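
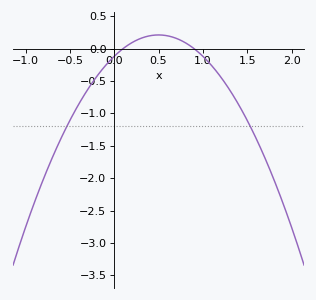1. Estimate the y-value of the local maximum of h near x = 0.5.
0.211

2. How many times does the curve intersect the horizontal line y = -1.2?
2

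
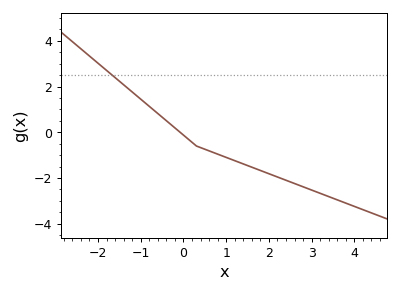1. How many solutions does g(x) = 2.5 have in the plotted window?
1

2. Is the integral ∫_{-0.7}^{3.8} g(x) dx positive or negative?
negative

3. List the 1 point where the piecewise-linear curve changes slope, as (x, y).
(0.3, -0.6)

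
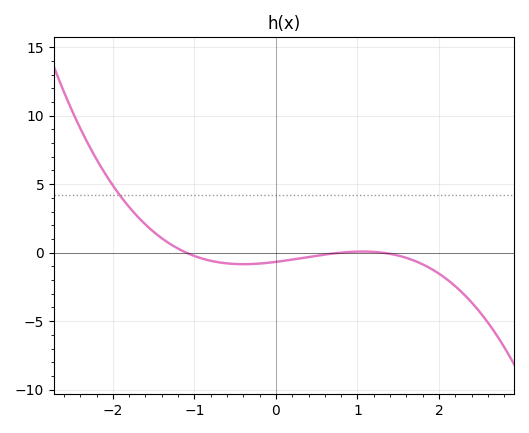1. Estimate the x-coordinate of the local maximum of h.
1.1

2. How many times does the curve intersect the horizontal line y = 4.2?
1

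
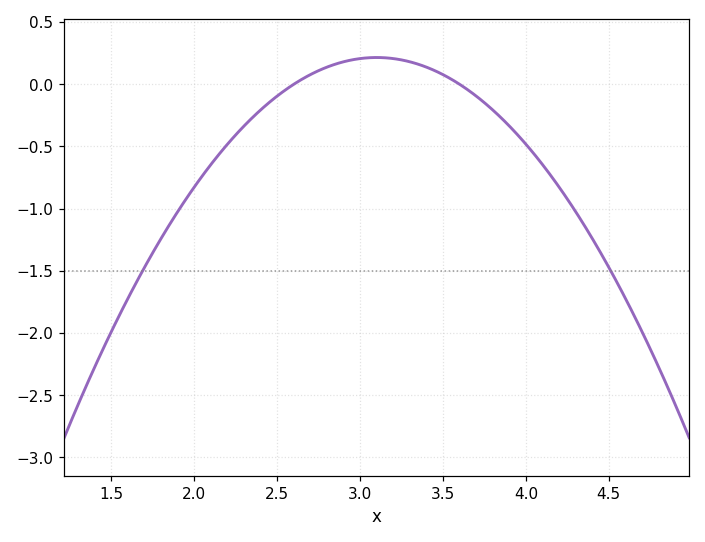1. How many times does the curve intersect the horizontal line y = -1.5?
2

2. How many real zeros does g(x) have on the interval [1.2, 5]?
2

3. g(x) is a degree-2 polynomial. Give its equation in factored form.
y = -0.86(x - 2.6)(x - 3.6)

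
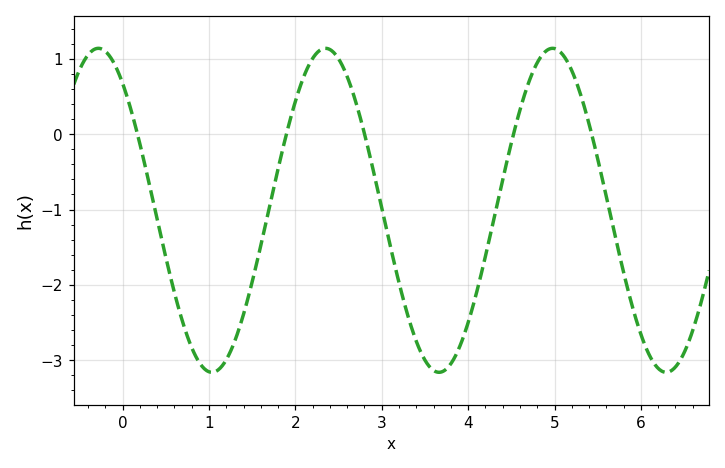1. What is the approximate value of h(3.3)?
-2.4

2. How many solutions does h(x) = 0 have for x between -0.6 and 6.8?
5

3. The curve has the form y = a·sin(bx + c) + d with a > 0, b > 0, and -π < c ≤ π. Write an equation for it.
y = 2.15sin(2.39x + 2.24) - 1.01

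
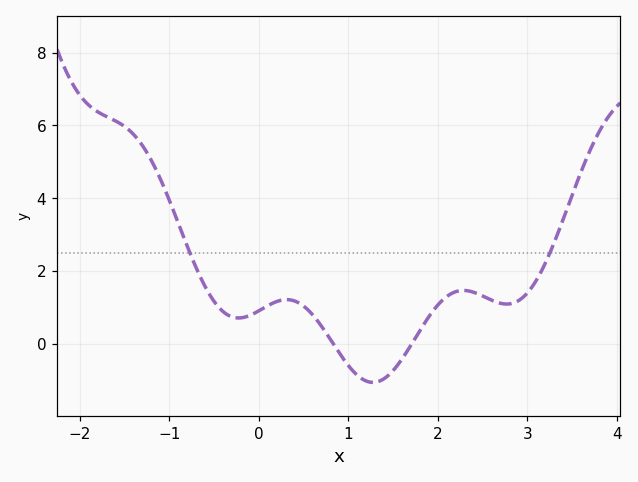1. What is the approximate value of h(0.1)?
1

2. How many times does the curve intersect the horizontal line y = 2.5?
2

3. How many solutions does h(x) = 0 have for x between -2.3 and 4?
2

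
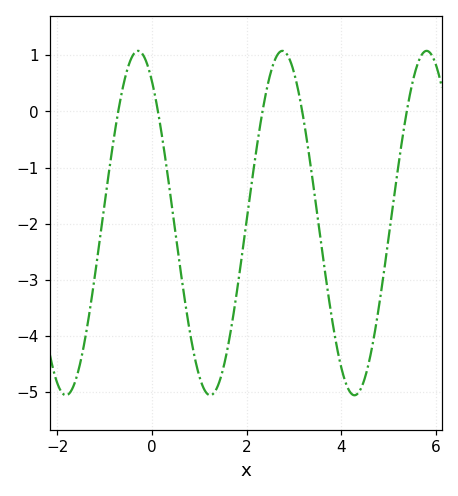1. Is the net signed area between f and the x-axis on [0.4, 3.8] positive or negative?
negative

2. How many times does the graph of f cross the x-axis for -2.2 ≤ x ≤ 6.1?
5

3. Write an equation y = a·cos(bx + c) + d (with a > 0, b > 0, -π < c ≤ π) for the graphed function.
y = 3.07cos(2.06x + 0.602) - 1.99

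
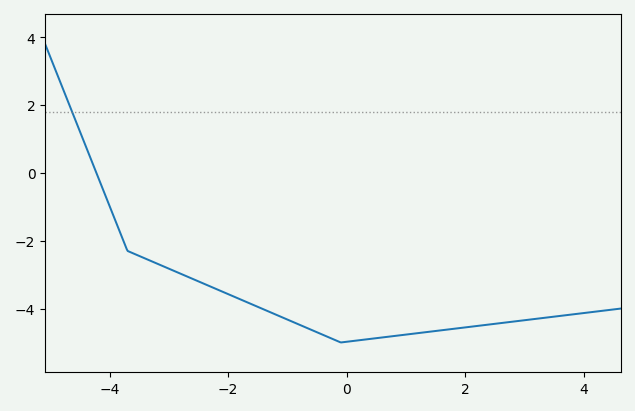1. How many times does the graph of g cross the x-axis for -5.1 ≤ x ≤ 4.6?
1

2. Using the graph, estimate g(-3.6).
-2.4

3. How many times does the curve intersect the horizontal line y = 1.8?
1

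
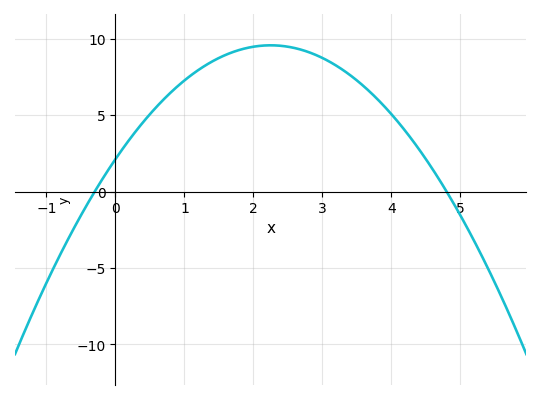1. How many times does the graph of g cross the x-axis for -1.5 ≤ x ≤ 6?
2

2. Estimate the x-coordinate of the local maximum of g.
2.2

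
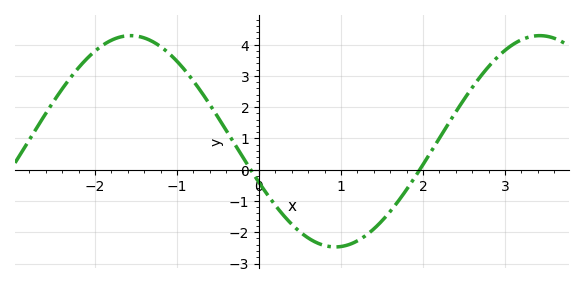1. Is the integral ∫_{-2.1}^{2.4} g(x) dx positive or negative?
positive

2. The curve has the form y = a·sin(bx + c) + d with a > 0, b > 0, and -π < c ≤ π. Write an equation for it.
y = 3.38sin(1.3x - 2.7) + 0.91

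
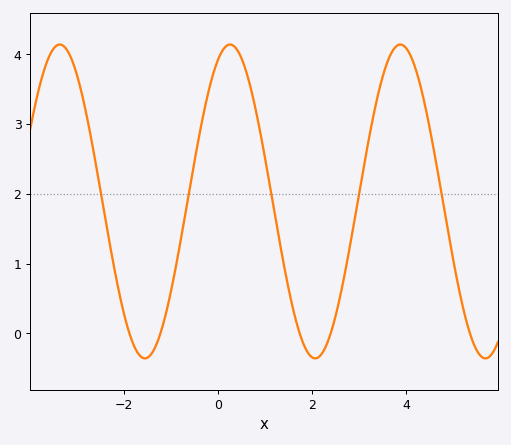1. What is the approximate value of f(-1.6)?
-0.4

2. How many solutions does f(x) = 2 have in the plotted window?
5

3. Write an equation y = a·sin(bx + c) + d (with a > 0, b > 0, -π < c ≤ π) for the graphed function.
y = 2.25sin(1.7x + 1.1) + 1.89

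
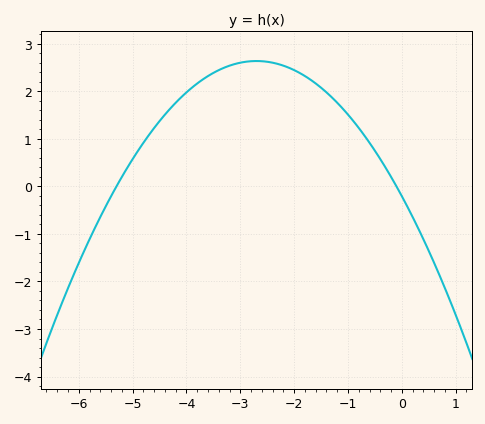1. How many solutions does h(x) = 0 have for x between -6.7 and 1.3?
2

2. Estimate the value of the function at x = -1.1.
1.6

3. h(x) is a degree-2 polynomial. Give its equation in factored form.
y = -0.39(x + 5.3)(x + 0.1)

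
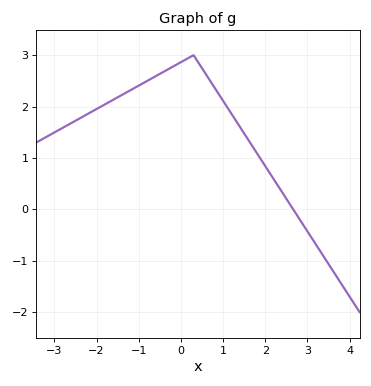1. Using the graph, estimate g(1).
2.1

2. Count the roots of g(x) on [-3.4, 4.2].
1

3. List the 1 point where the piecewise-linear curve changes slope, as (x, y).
(0.3, 3)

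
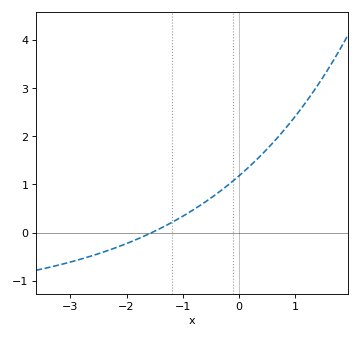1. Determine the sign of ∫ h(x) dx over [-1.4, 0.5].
positive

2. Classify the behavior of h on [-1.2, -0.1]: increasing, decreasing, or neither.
increasing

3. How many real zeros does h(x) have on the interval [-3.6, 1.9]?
1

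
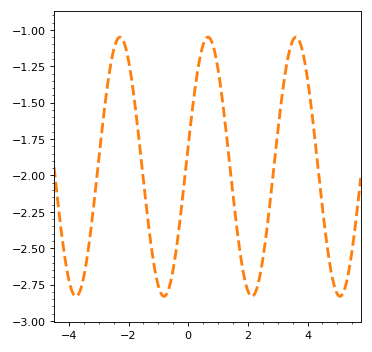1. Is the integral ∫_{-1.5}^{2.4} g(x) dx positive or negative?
negative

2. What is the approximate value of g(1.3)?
-1.75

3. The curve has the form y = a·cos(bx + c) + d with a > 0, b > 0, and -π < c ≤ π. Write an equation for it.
y = 0.89cos(2.13x - 1.41) - 1.94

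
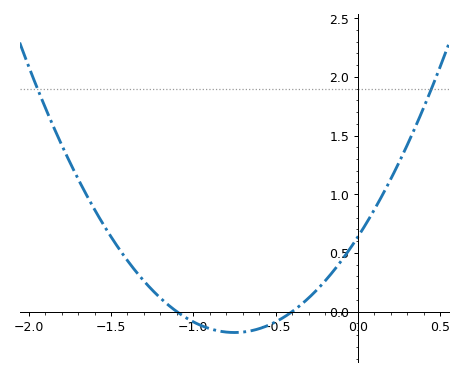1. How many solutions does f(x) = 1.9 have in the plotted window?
2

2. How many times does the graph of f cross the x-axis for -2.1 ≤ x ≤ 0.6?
2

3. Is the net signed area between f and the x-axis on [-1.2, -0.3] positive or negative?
negative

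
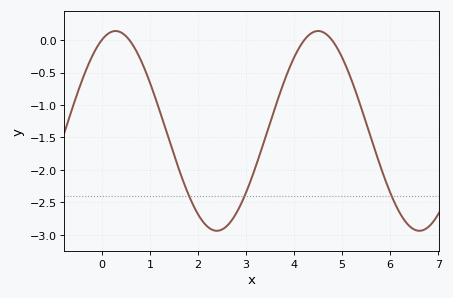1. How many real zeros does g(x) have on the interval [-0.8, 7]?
4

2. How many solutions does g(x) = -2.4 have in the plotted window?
3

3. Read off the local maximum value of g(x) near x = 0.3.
0.14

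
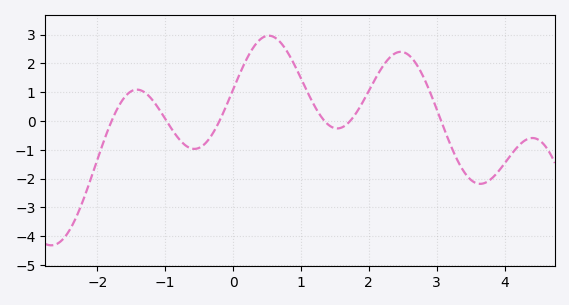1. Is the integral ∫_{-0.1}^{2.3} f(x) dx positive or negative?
positive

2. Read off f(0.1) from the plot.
1.6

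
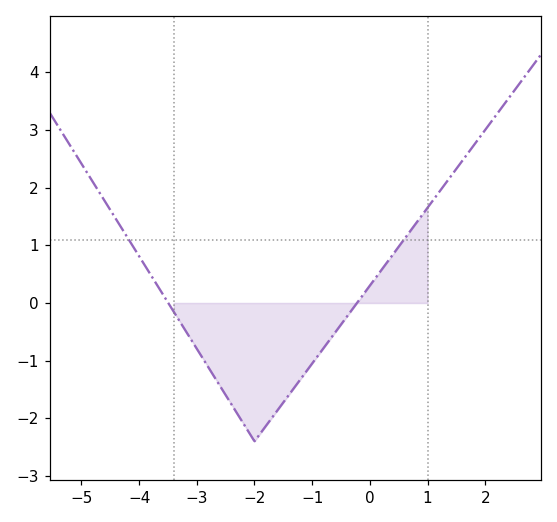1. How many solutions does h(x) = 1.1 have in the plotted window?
2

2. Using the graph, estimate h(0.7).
1.2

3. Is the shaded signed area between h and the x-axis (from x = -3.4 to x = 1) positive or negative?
negative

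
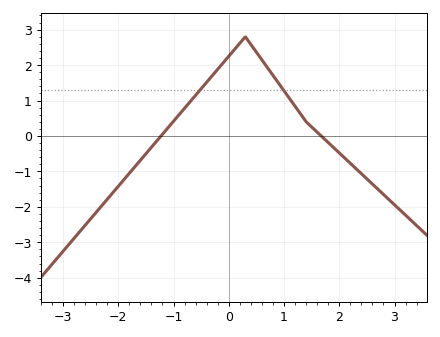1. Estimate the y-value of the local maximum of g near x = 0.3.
2.8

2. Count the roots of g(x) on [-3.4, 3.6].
2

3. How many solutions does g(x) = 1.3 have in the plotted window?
2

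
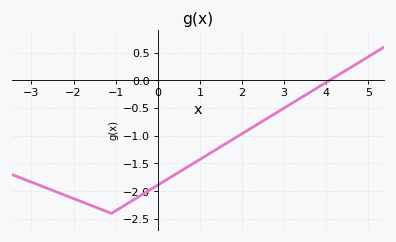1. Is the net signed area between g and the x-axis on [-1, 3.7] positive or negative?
negative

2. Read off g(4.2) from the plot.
0.054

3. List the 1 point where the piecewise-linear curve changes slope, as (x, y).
(-1.1, -2.4)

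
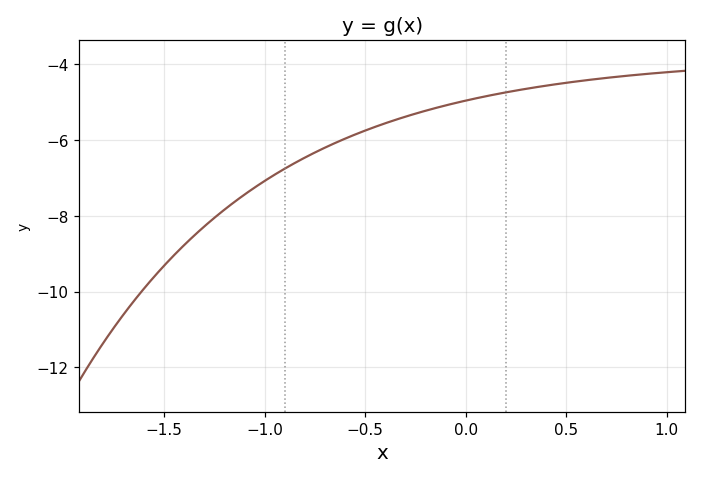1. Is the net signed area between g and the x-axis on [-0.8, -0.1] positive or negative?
negative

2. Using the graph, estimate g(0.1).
-4.85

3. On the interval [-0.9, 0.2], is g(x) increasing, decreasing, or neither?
increasing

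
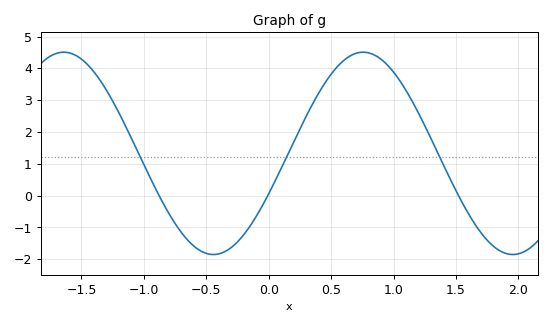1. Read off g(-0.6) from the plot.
-1.59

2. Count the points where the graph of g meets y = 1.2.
3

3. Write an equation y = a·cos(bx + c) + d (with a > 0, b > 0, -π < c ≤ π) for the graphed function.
y = 3.18cos(2.62x - 1.98) + 1.33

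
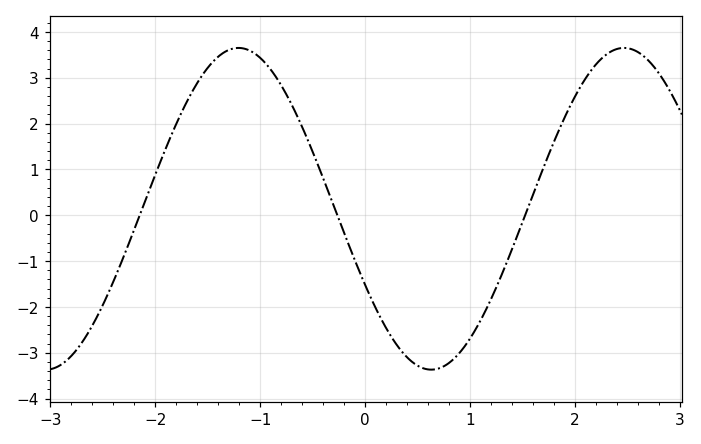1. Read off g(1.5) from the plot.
-0.161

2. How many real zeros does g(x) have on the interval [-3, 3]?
3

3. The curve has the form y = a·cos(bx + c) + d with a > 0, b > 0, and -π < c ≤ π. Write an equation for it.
y = 3.51cos(1.71x + 2.06) + 0.14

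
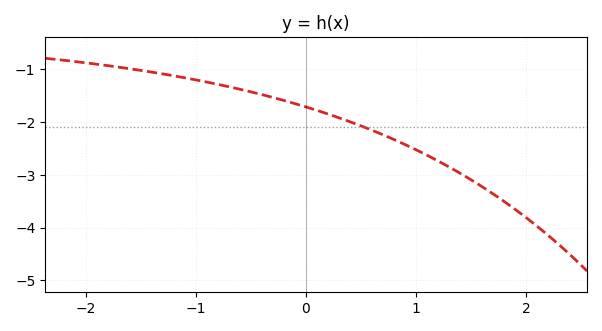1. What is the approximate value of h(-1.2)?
-1.1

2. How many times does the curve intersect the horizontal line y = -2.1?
1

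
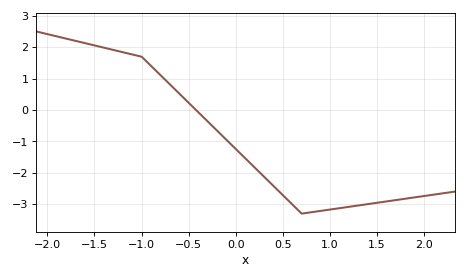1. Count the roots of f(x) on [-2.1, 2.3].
1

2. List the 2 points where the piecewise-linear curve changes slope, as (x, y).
(-1, 1.7); (0.7, -3.3)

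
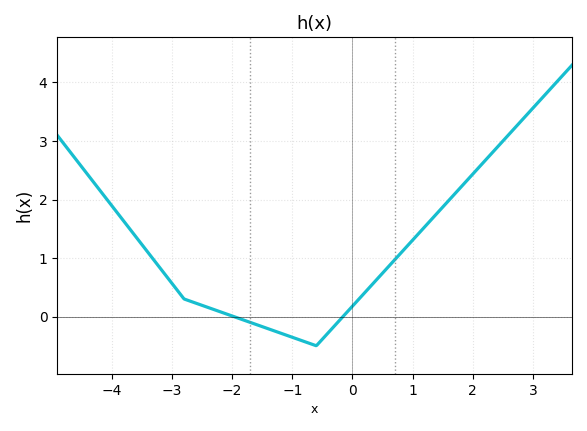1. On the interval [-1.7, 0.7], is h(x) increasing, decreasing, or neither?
neither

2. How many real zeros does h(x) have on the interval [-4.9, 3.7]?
2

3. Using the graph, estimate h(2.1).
2.5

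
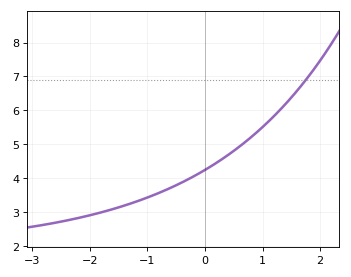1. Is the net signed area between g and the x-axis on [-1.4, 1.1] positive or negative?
positive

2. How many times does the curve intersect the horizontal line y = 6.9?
1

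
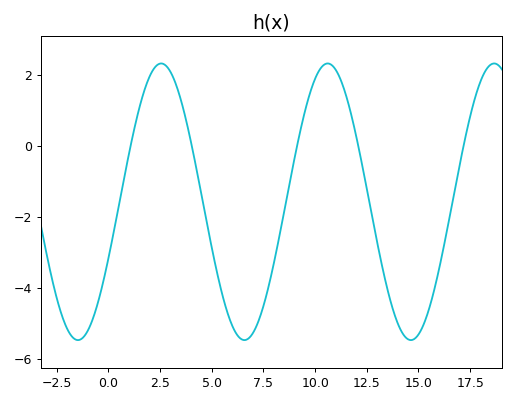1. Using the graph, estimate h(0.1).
-2.88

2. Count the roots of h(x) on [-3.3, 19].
5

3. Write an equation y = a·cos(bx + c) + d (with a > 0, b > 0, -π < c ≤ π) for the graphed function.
y = 3.9cos(0.78x - 1.99) - 1.57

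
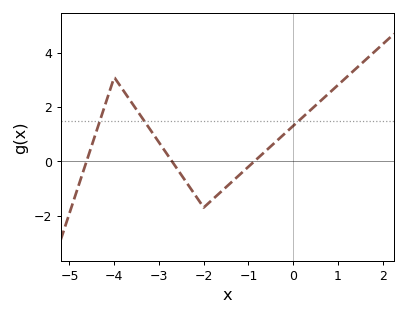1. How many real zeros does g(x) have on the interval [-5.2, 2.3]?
3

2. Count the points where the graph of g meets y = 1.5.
3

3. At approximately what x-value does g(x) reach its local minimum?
-2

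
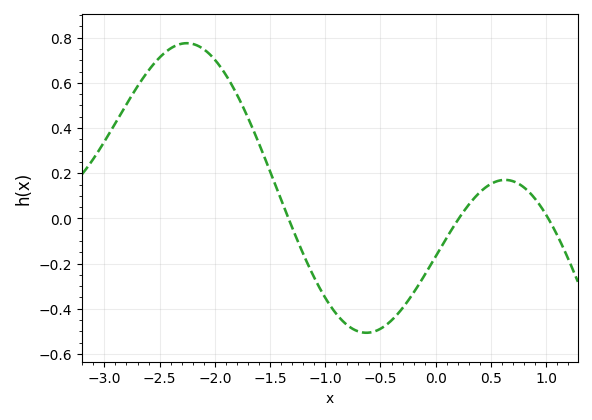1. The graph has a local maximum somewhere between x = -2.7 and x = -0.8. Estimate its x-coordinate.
-2.25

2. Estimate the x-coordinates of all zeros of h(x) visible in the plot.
-1.33, 0.21, 1.02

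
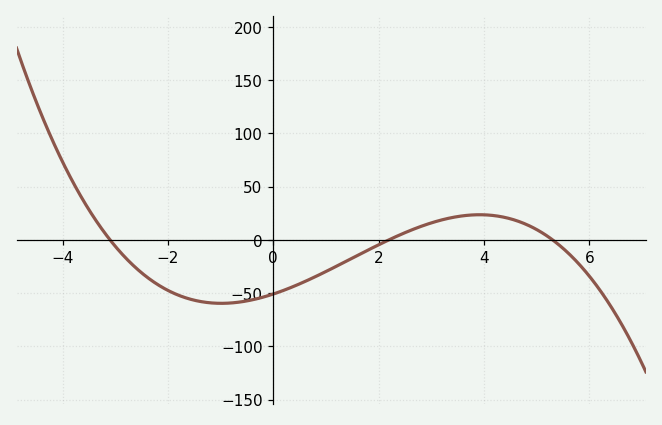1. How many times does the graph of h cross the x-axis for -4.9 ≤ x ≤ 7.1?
3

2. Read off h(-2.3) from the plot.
-40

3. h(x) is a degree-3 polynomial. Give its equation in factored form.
y = -1.41(x + 3.1)(x - 2.2)(x - 5.3)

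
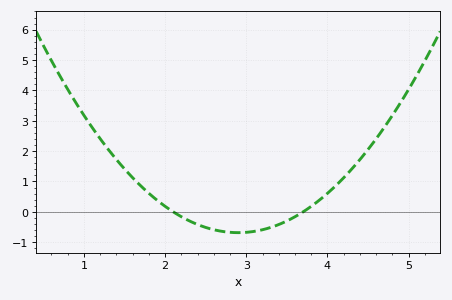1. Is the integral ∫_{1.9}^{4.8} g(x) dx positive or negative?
positive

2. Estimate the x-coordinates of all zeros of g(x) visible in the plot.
2.1, 3.7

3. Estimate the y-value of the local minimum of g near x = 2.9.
-0.7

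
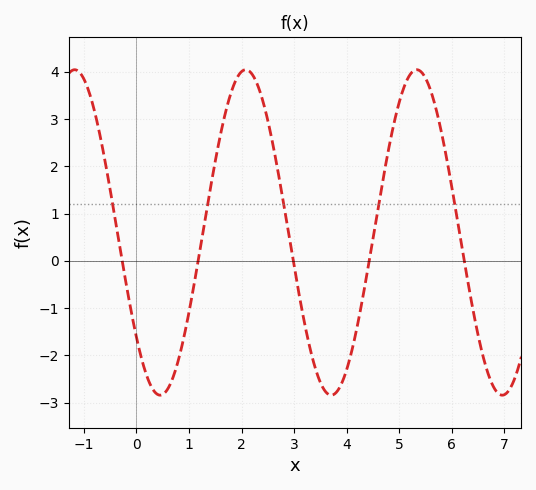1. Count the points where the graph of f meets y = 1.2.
5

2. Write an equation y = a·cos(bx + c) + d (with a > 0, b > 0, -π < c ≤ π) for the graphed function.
y = 3.44cos(1.93x + 2.27) + 0.6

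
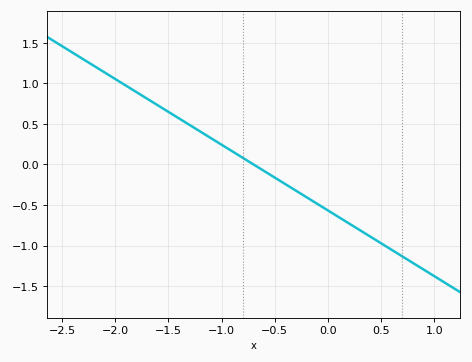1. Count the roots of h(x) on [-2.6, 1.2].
1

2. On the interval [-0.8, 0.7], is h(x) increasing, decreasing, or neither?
decreasing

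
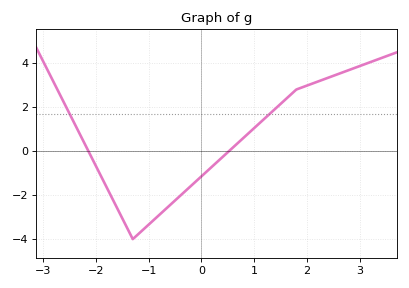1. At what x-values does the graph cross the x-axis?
-2.1, 0.5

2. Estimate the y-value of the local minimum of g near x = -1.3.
-4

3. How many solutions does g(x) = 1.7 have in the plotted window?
2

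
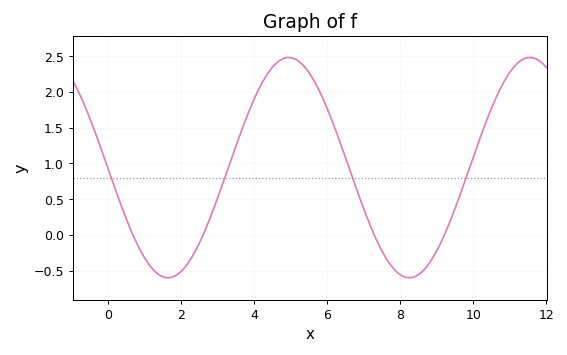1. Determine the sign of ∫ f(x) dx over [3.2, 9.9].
positive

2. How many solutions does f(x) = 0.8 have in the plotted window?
4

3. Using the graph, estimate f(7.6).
-0.3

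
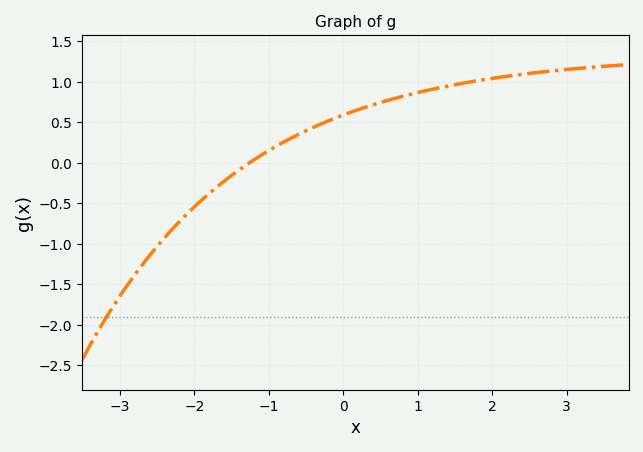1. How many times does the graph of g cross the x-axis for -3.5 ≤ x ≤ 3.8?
1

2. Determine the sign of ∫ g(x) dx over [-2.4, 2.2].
positive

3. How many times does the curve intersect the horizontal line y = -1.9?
1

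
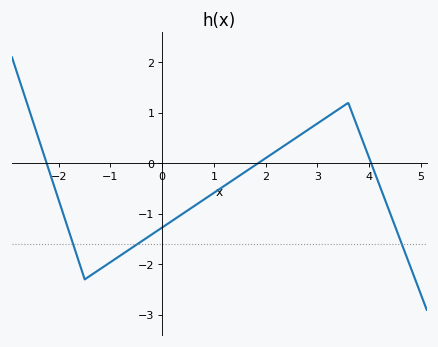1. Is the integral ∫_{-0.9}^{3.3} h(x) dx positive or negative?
negative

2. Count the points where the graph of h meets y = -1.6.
3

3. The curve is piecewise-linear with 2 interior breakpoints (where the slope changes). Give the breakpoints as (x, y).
(-1.5, -2.3); (3.6, 1.2)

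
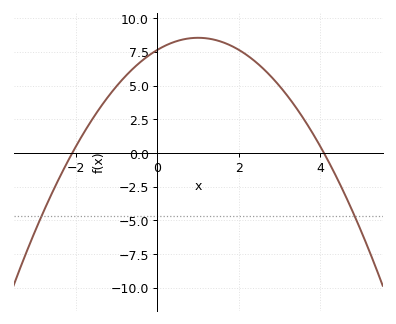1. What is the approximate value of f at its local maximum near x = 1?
8.55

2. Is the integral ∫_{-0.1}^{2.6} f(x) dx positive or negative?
positive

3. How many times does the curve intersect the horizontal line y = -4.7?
2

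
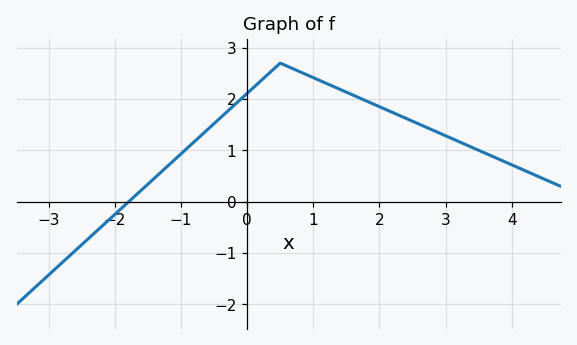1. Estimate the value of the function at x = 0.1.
2.23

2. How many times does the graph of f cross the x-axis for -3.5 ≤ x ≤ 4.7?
1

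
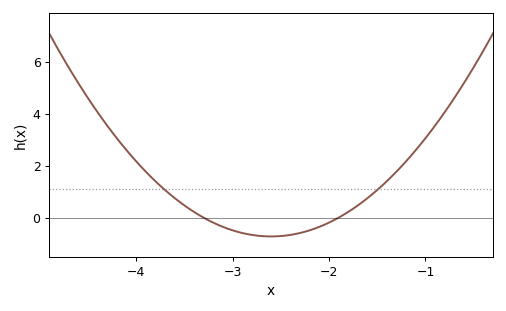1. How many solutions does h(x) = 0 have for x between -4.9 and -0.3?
2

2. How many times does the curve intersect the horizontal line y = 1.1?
2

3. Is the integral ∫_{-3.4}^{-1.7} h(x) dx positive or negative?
negative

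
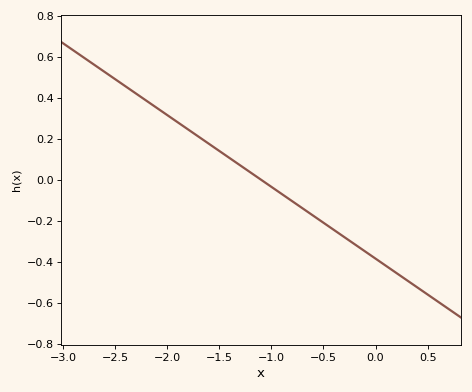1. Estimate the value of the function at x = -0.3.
-0.28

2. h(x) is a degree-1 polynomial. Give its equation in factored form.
y = -0.35(x + 1.1)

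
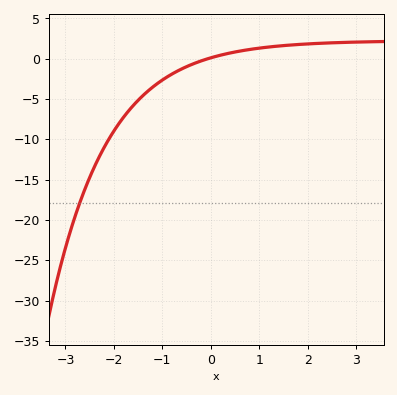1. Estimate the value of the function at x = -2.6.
-16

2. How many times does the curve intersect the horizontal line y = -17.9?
1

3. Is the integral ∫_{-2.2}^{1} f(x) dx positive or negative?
negative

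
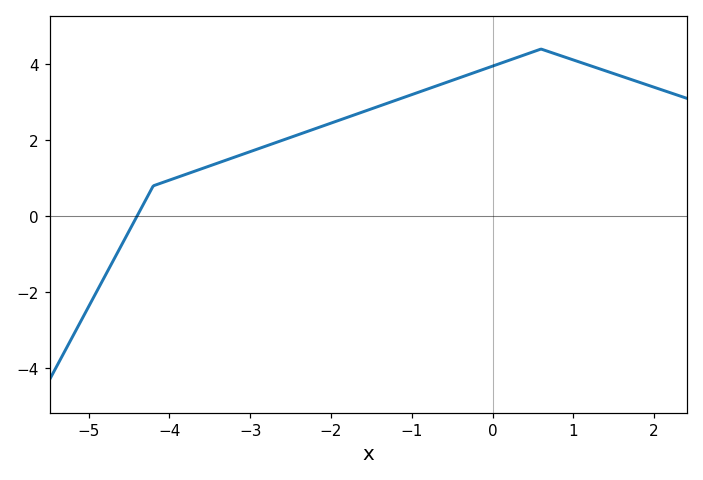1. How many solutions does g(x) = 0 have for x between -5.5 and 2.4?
1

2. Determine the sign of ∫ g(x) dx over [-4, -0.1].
positive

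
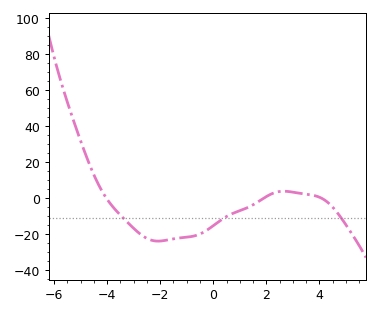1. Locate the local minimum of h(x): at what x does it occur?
-2.08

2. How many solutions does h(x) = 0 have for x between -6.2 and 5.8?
3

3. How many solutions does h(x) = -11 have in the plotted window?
3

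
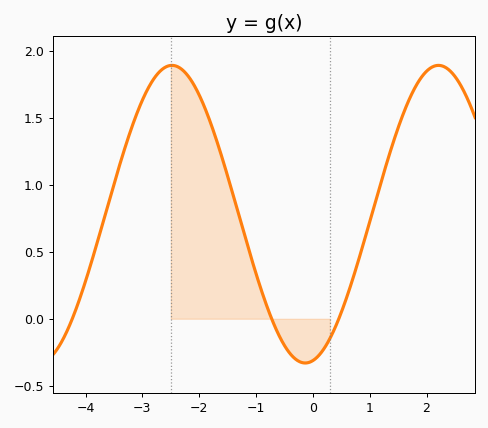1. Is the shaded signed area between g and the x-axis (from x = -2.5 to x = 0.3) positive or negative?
positive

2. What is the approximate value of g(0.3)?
-0.147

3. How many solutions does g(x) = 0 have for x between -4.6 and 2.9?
3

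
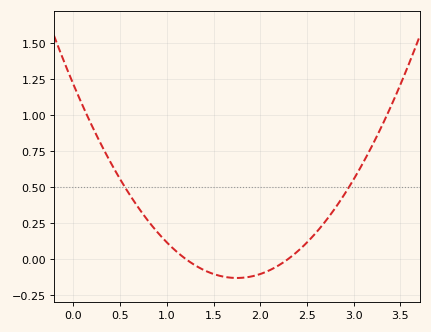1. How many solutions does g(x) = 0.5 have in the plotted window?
2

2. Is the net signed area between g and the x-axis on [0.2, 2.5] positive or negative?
positive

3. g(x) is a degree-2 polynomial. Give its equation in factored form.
y = 0.44(x - 1.2)(x - 2.3)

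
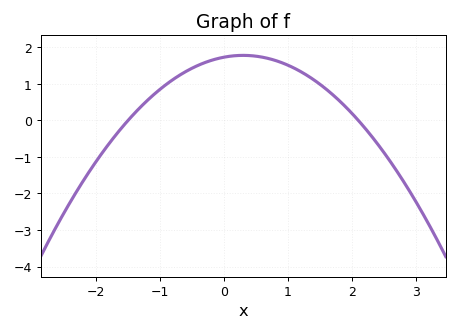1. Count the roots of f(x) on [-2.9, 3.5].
2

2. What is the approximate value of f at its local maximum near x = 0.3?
1.78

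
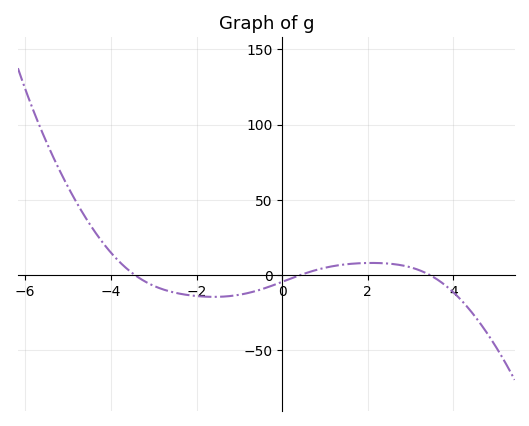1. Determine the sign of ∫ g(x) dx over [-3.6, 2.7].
negative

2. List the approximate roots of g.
-3.4, 0.4, 3.4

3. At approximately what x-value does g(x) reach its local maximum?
2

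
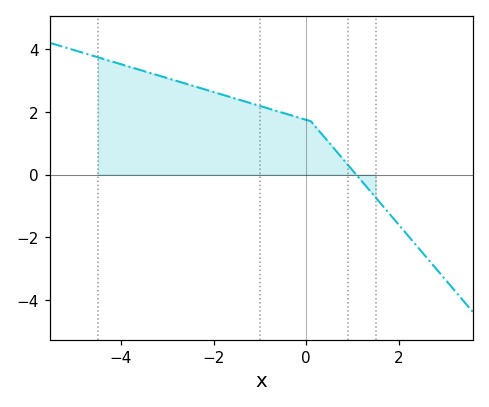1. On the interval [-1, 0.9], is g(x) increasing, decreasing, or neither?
decreasing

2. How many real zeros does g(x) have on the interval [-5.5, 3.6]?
1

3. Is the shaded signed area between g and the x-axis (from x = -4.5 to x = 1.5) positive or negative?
positive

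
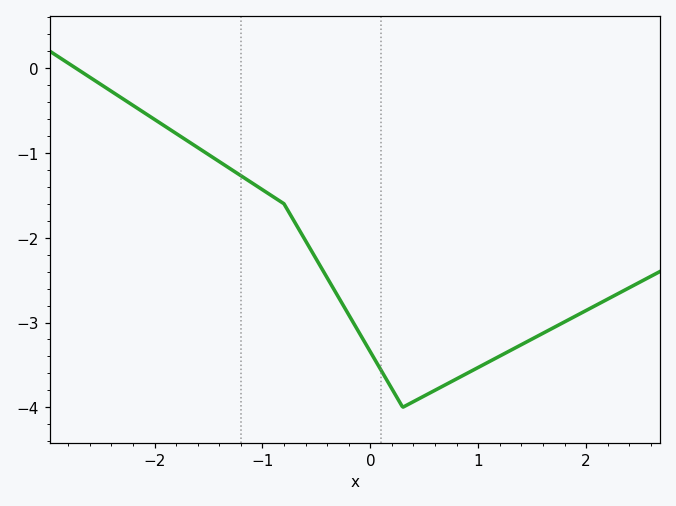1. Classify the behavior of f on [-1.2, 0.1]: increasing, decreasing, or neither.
decreasing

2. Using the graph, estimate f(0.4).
-3.93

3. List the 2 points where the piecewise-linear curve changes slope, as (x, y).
(-0.8, -1.6); (0.3, -4)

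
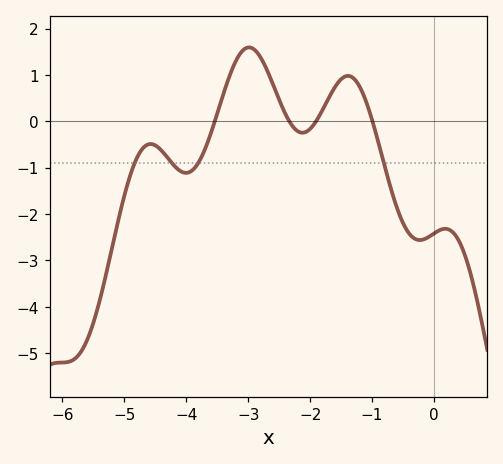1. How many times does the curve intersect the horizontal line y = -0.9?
4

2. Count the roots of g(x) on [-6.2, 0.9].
4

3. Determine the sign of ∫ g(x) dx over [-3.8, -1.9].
positive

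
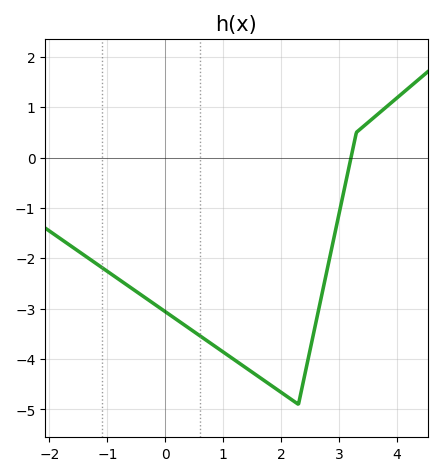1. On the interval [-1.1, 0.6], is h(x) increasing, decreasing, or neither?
decreasing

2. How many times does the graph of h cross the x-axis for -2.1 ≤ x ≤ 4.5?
1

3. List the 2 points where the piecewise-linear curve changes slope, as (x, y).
(2.3, -4.9); (3.3, 0.5)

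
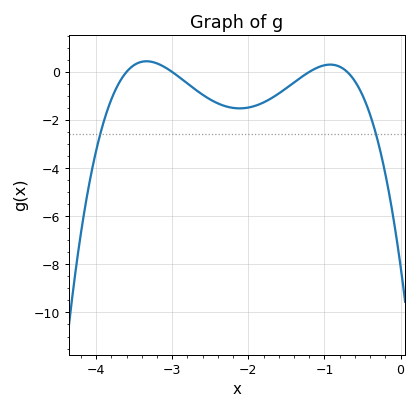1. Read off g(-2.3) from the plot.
-1.4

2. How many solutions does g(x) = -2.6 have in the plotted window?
2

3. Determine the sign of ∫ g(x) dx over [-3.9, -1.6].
negative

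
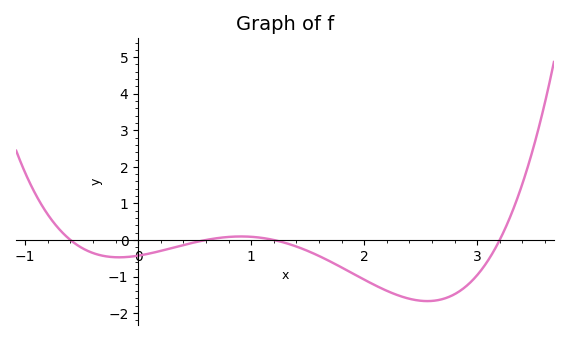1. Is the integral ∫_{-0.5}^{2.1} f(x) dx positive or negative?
negative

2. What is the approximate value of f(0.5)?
-0.1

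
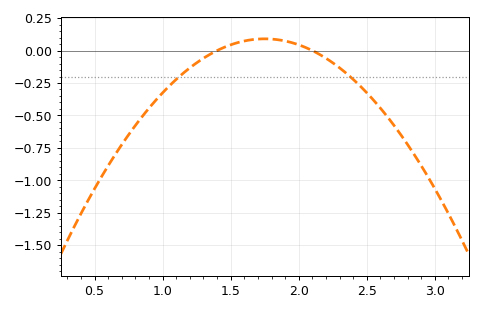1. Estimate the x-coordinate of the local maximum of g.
1.75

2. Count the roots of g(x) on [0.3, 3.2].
2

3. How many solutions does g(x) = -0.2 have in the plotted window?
2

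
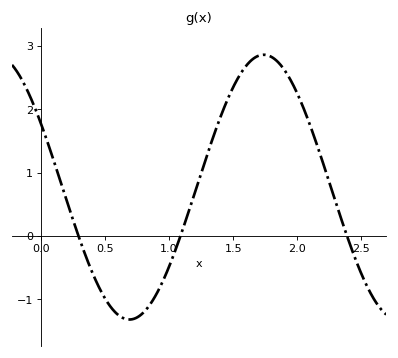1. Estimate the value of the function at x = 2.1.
1.74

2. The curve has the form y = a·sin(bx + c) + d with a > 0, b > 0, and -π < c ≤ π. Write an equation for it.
y = 2.09sin(3x + 2.64) + 0.77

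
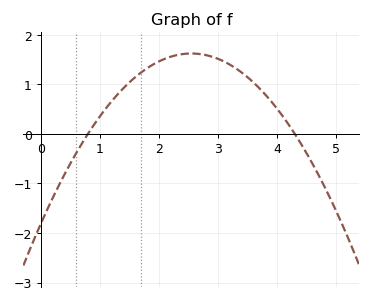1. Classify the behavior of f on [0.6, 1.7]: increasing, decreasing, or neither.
increasing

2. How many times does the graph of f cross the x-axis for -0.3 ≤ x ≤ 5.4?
2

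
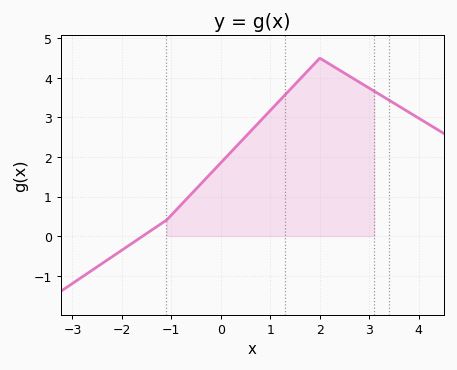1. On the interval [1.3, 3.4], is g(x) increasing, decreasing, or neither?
neither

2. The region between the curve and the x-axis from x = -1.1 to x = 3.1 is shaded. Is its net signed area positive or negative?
positive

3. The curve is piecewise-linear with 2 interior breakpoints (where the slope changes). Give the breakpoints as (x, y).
(-1.1, 0.4); (2, 4.5)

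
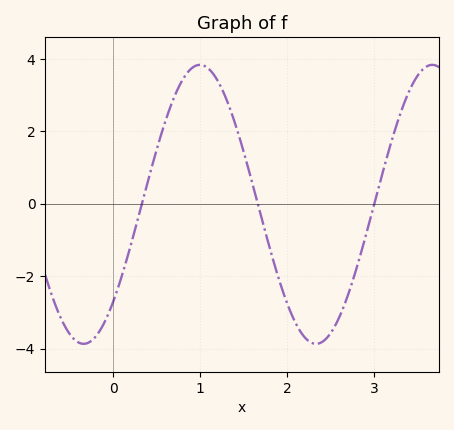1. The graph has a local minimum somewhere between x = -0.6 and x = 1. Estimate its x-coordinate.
-0.3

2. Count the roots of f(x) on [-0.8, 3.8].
3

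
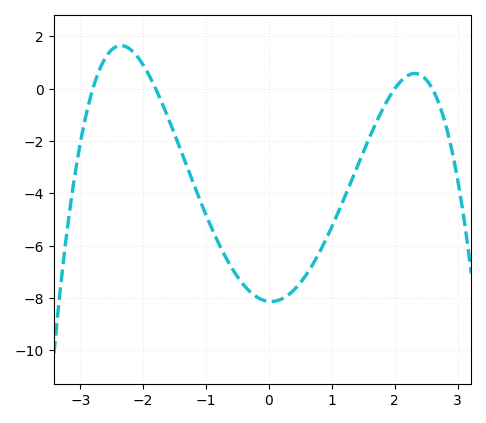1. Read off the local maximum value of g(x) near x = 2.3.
0.586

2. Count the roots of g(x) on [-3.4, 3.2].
4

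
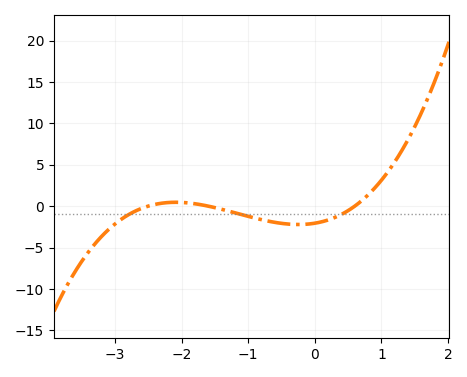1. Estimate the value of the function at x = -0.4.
-2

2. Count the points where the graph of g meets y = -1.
3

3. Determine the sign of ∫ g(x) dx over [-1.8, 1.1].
negative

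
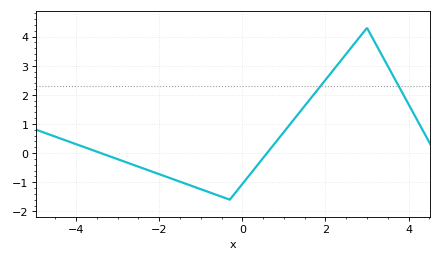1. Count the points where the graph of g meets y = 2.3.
2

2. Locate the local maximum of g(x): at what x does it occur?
3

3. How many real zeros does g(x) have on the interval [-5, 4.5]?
2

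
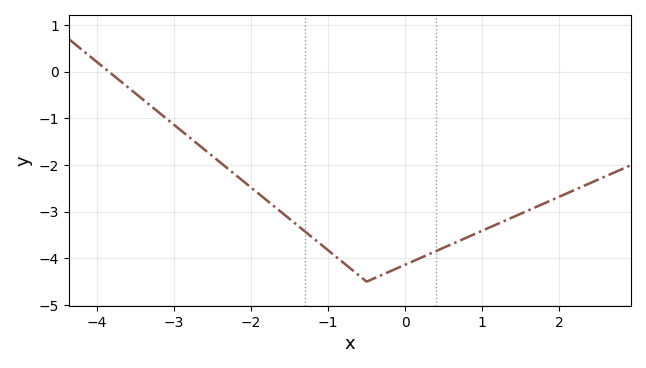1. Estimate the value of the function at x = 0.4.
-3.8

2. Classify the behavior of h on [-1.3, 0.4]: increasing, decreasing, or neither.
neither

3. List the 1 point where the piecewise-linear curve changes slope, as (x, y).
(-0.5, -4.5)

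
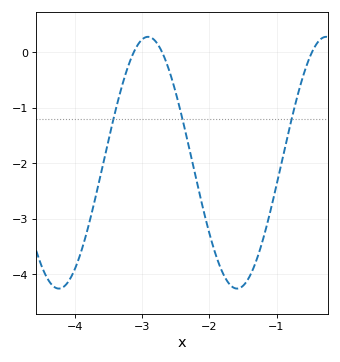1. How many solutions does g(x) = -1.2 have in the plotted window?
3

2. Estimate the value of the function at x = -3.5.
-1.6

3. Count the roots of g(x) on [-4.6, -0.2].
3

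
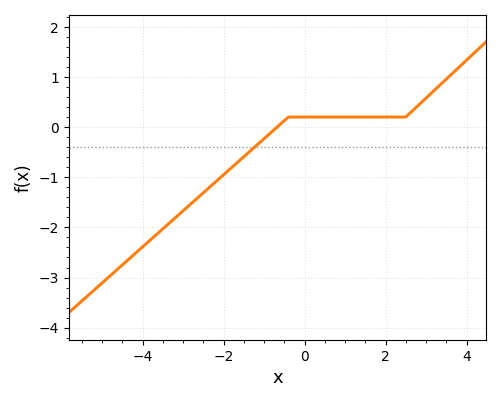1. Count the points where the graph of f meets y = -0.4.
1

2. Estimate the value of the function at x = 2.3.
0.2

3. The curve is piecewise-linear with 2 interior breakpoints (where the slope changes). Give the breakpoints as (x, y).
(-0.4, 0.2); (2.5, 0.2)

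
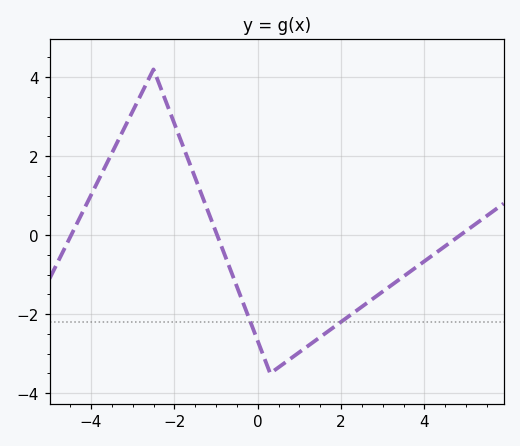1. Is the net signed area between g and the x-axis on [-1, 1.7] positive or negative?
negative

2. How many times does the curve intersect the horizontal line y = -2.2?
2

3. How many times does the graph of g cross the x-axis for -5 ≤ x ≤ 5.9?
3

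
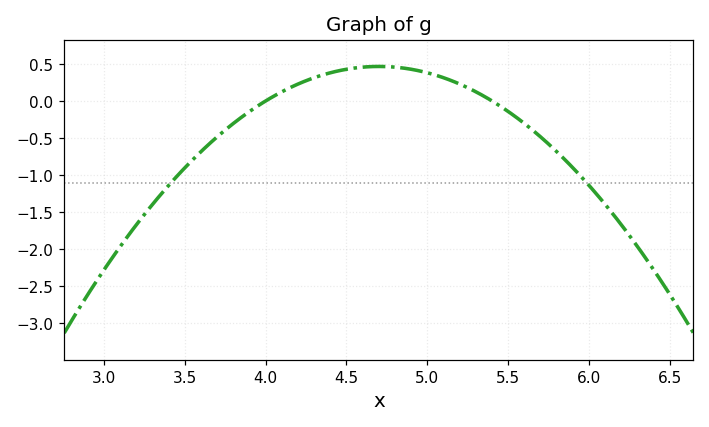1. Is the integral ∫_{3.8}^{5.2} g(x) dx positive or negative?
positive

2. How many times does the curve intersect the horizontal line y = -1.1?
2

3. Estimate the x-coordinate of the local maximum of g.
4.7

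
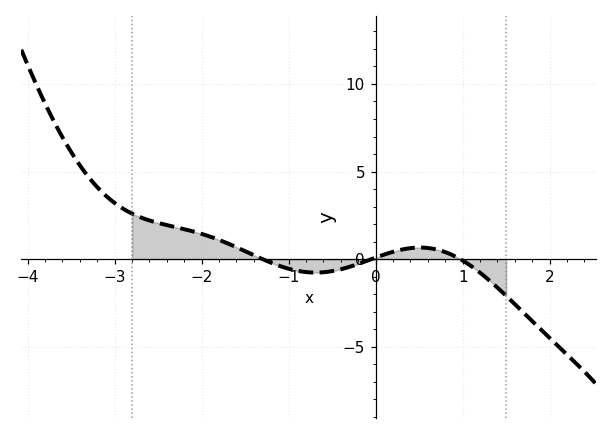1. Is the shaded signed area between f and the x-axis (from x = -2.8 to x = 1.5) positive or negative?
positive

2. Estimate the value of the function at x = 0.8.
0.5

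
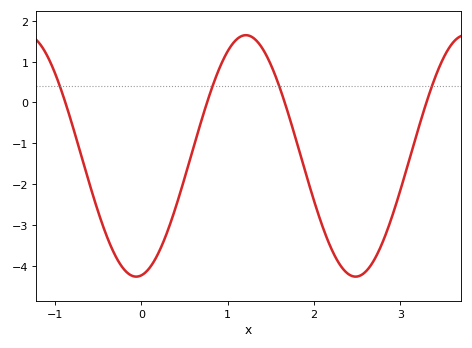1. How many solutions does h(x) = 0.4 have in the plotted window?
4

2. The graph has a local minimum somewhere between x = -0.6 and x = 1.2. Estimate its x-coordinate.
-0.1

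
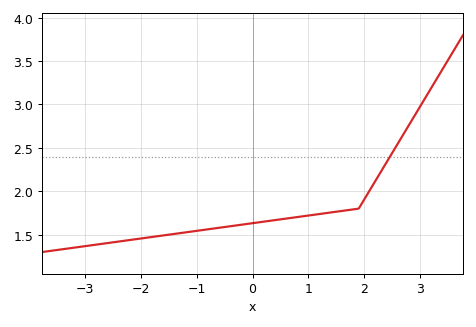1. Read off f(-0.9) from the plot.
1.55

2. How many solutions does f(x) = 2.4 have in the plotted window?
1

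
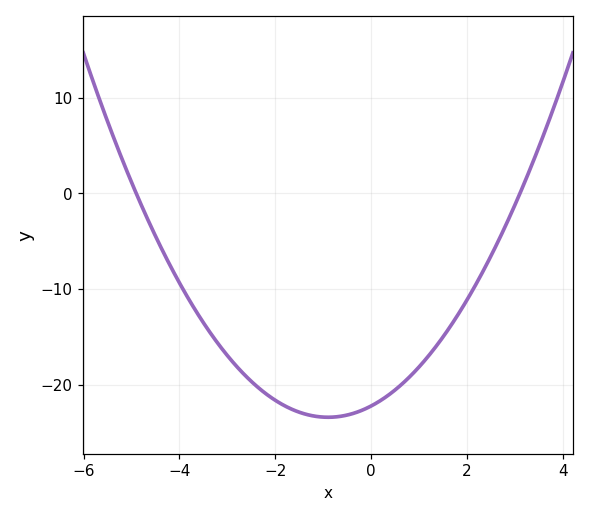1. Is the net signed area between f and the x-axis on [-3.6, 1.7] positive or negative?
negative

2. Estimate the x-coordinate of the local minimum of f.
-1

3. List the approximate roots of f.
-4.8, 3.2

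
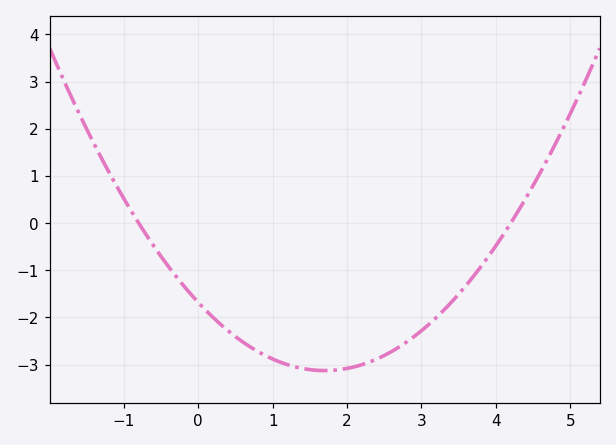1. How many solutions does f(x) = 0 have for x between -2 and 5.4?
2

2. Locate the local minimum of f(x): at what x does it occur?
1.7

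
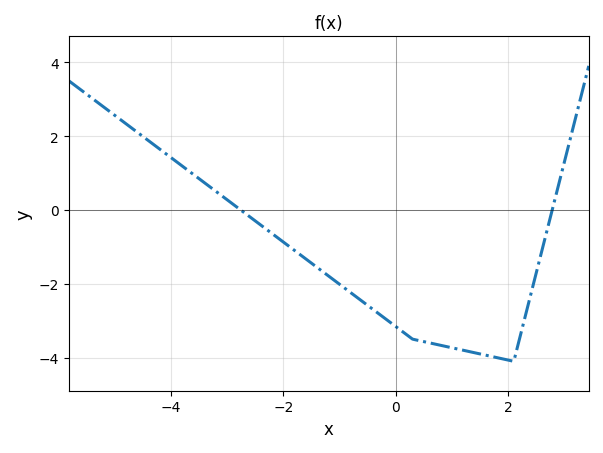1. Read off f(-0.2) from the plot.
-2.93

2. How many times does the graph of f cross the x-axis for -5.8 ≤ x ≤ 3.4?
2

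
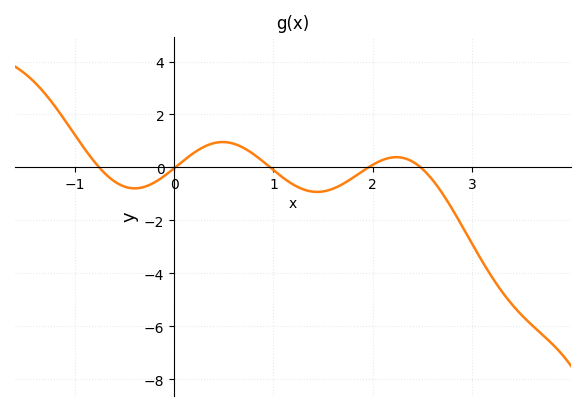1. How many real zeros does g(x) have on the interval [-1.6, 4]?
5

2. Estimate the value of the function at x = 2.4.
0.2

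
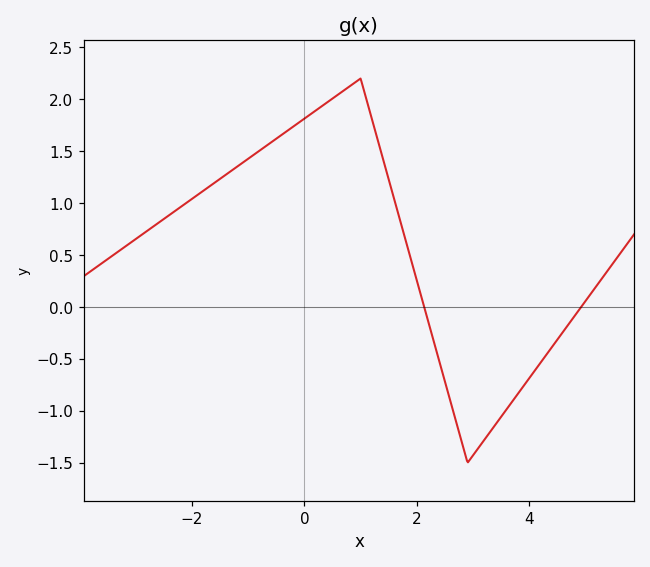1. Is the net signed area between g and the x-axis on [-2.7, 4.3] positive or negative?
positive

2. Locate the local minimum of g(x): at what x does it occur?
2.9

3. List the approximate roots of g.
2.13, 4.92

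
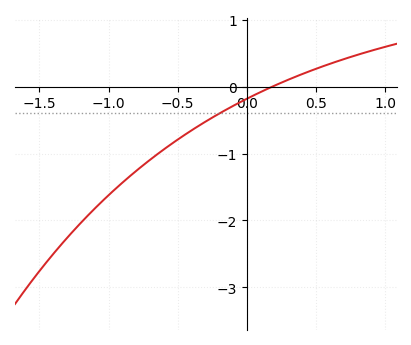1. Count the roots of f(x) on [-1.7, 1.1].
1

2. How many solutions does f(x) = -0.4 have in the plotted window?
1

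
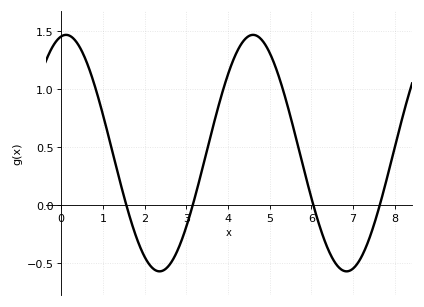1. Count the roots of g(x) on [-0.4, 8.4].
4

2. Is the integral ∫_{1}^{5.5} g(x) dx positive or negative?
positive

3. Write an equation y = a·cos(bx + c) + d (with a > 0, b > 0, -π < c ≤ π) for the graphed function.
y = 1.02cos(1.4x - 0.16) + 0.45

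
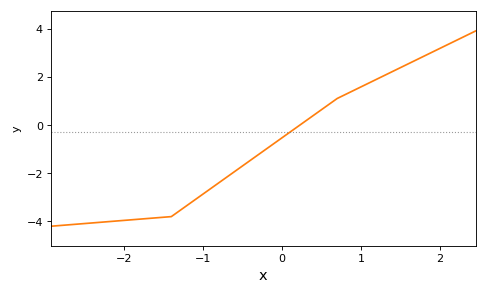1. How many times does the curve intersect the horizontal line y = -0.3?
1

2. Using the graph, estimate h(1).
1.6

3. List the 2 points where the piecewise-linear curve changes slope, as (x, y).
(-1.4, -3.8); (0.7, 1.1)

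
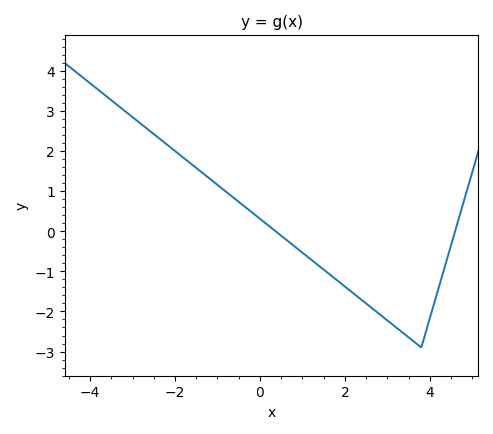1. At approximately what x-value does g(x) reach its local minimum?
3.8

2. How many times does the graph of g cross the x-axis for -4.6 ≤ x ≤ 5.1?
2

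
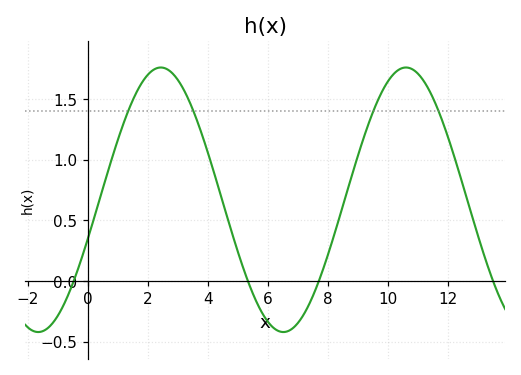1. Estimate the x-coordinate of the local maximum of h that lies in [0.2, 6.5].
2.43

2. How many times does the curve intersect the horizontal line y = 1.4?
4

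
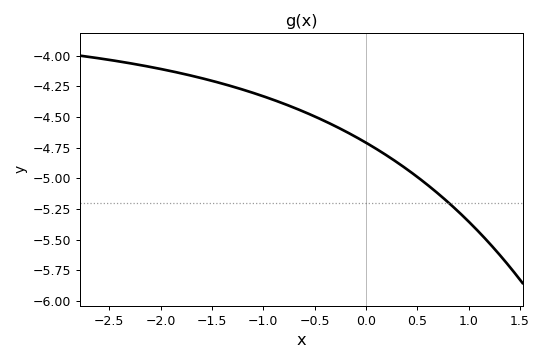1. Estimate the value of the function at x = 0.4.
-4.95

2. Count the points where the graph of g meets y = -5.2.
1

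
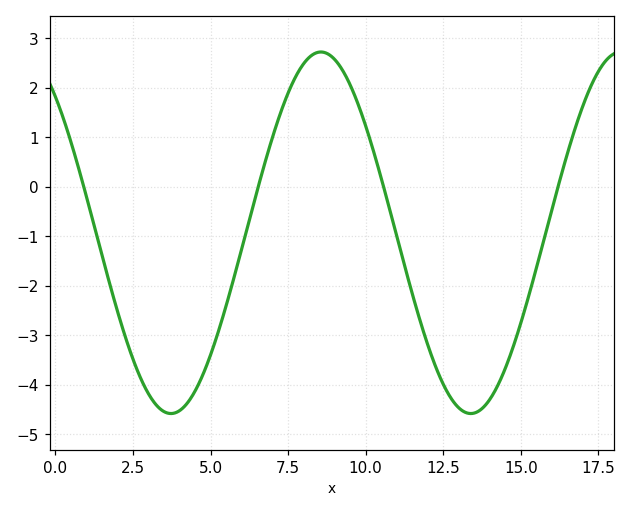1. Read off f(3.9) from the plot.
-4.6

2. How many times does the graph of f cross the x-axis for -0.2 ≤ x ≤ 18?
4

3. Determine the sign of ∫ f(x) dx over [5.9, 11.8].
positive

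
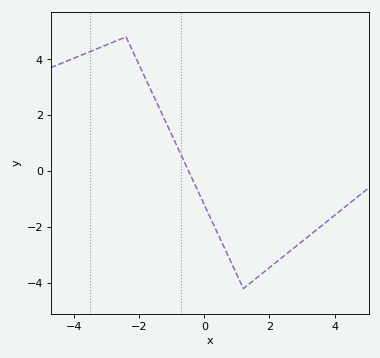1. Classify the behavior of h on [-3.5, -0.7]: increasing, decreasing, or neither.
neither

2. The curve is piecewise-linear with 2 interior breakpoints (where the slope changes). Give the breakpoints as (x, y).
(-2.4, 4.8); (1.2, -4.2)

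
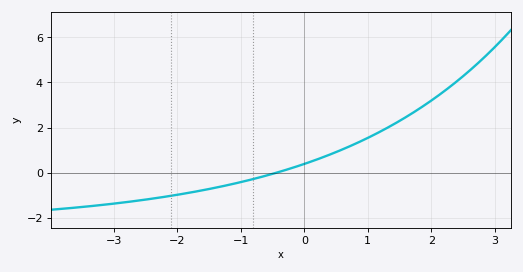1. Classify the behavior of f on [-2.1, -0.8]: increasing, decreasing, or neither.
increasing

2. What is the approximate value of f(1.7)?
2.6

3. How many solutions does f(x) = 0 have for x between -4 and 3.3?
1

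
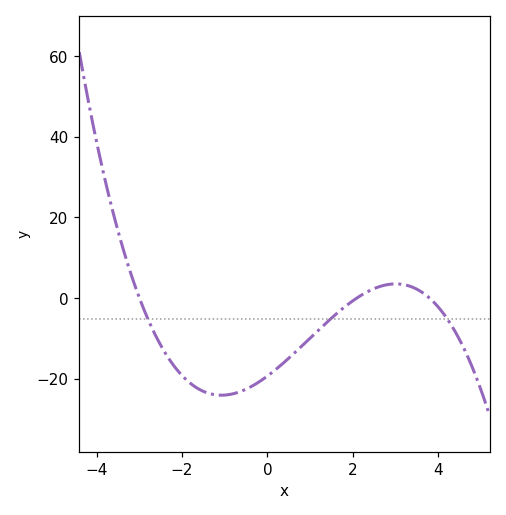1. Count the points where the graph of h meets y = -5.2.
3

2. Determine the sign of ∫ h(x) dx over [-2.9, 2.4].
negative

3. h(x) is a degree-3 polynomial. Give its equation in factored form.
y = -0.81(x + 3)(x - 2.1)(x - 3.8)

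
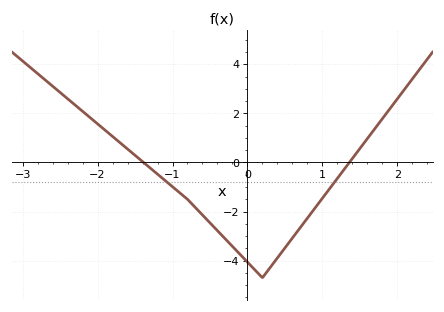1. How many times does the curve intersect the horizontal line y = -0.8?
2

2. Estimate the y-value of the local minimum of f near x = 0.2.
-4.6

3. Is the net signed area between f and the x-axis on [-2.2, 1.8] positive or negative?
negative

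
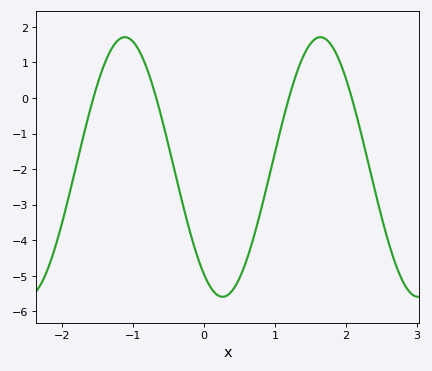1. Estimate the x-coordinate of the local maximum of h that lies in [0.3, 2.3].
1.6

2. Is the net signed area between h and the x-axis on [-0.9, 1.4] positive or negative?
negative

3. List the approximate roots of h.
-1.6, -0.7, 1.2, 2.1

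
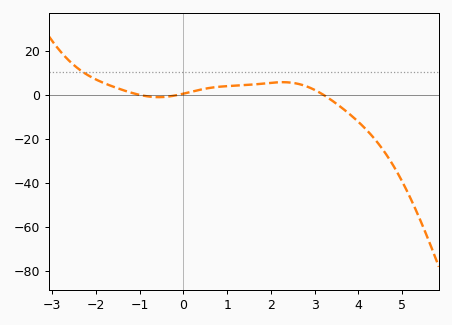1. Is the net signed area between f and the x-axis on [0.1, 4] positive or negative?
positive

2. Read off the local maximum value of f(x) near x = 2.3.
5.66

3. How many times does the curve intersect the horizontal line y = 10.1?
1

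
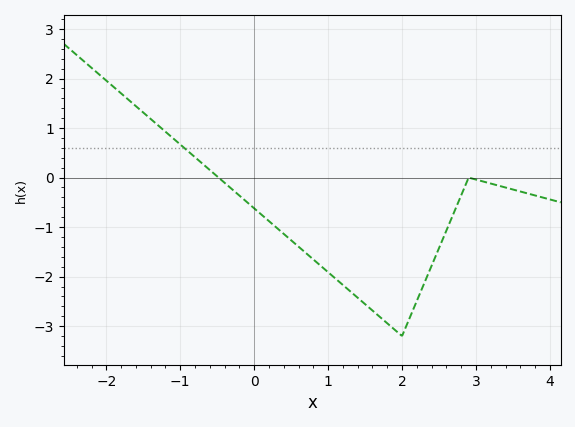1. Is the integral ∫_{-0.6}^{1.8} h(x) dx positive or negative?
negative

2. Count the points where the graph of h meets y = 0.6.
1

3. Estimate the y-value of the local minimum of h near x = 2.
-3.2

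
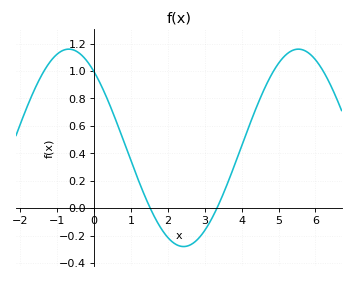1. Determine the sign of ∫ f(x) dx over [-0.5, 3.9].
positive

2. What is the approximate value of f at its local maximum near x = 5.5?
1.16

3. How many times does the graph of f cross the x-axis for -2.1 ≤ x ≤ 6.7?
2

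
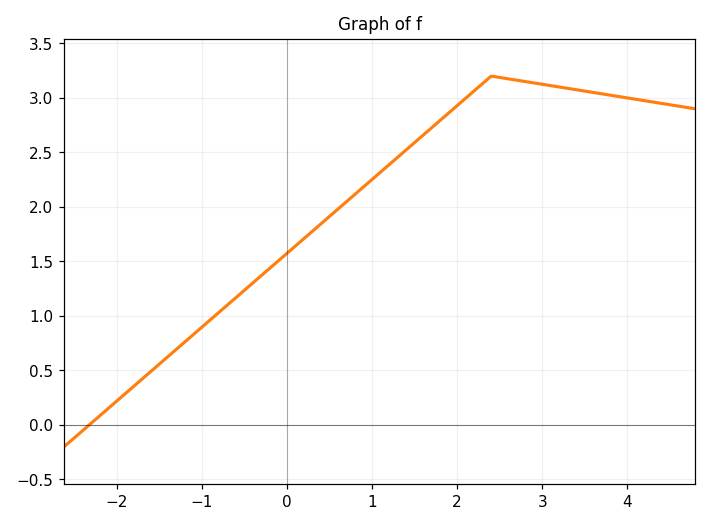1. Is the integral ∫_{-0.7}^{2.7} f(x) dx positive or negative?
positive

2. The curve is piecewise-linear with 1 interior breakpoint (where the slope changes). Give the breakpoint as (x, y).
(2.4, 3.2)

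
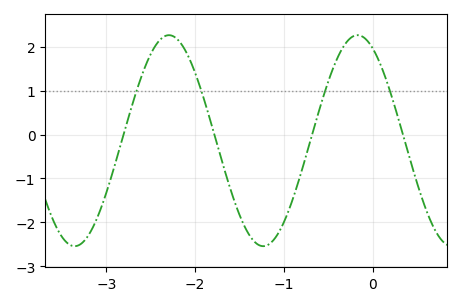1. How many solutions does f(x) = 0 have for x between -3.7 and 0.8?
4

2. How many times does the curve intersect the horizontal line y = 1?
4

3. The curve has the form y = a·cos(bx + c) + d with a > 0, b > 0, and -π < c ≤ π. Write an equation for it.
y = 2.4cos(3x + 0.51) - 0.14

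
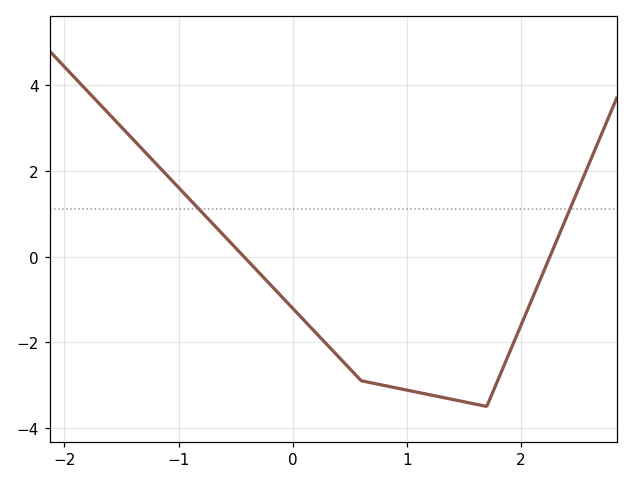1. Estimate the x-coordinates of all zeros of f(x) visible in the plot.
-0.428, 2.25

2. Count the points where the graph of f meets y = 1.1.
2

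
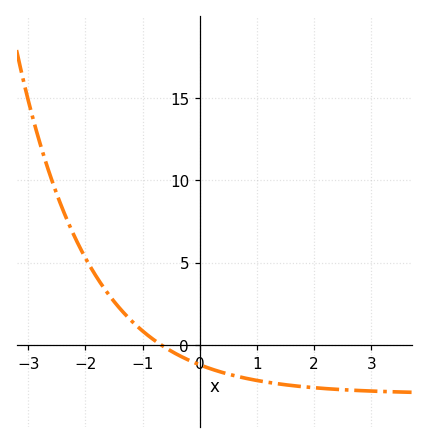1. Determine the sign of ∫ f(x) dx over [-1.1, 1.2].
negative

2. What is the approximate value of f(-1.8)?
4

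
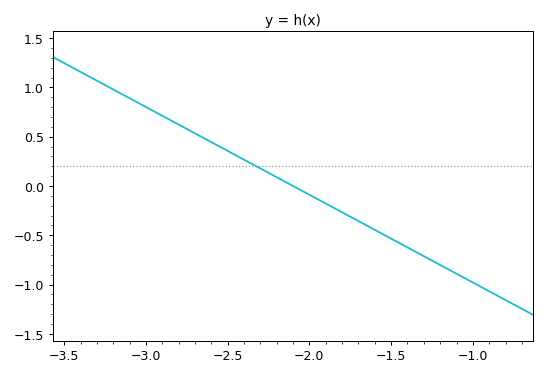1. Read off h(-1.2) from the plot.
-0.8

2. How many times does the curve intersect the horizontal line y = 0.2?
1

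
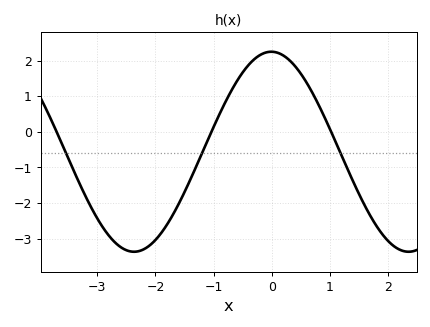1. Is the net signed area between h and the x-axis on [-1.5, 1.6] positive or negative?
positive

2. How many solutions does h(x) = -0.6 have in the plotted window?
3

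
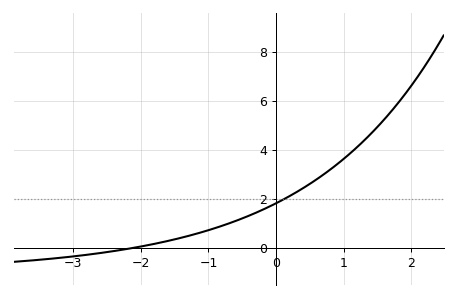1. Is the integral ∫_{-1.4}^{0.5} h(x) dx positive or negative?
positive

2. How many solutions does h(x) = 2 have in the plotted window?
1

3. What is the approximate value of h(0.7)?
3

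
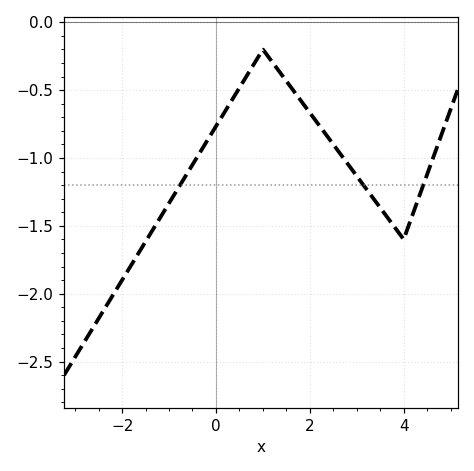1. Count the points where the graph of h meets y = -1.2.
3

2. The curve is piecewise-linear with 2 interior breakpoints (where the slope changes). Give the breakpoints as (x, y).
(1, -0.2); (4, -1.6)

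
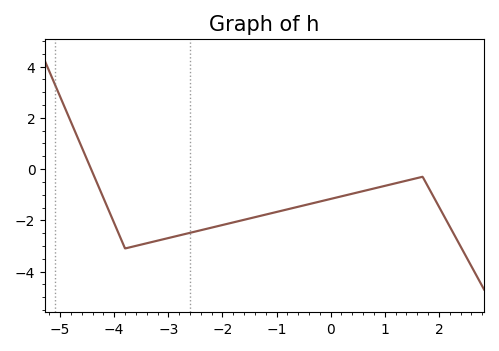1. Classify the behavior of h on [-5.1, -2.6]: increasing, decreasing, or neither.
neither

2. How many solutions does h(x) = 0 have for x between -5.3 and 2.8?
1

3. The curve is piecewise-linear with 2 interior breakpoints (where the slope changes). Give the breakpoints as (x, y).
(-3.8, -3.1); (1.7, -0.3)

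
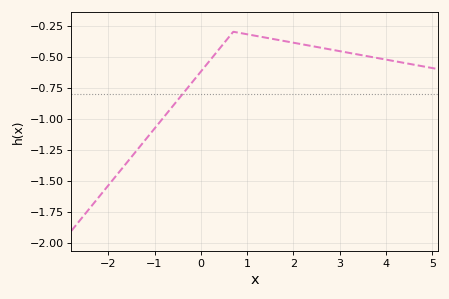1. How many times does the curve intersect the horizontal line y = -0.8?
1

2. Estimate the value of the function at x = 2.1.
-0.395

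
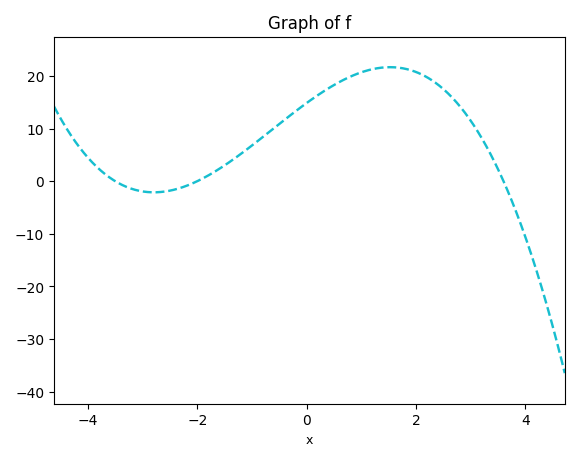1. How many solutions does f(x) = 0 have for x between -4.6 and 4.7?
3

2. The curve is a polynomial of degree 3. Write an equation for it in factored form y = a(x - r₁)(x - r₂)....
y = -0.59(x + 3.5)(x + 2)(x - 3.6)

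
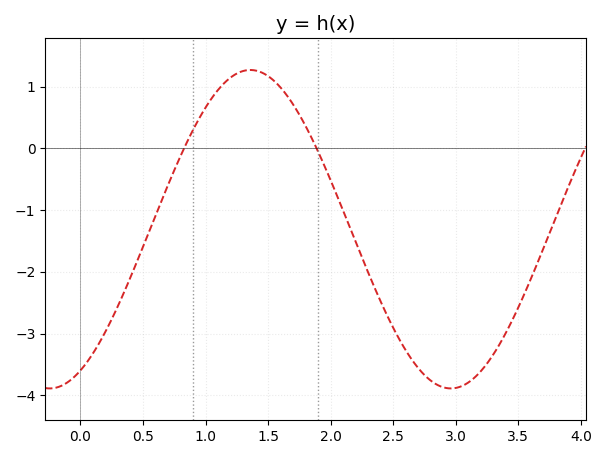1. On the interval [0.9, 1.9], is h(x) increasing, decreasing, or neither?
neither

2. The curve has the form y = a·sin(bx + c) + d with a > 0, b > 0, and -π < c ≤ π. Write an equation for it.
y = 2.58sin(1.96x - 1.09) - 1.31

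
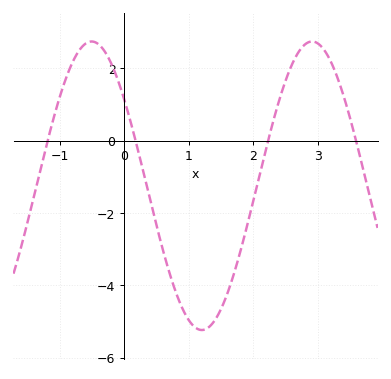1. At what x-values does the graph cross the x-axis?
-1.19, 0.174, 2.23, 3.59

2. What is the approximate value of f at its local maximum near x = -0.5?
2.74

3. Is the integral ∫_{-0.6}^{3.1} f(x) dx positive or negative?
negative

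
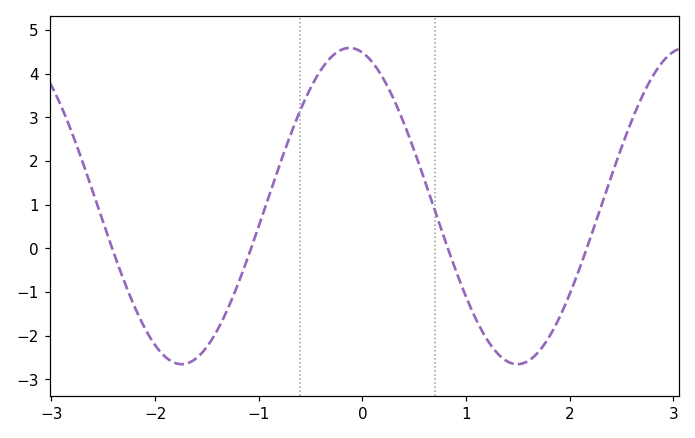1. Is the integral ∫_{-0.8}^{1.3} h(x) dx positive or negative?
positive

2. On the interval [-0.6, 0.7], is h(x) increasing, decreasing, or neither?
neither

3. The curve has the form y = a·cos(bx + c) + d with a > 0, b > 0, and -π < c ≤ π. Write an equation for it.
y = 3.62cos(1.9x + 0.24) + 0.97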